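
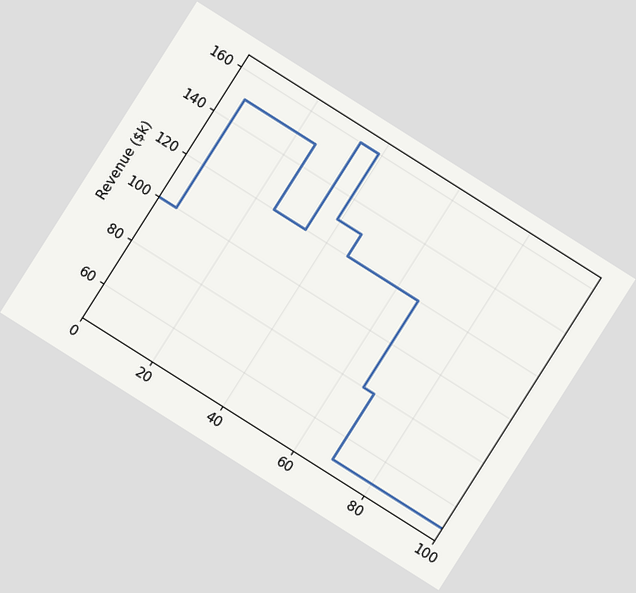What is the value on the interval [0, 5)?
The chart is tilted about 32° clockwise. On [0, 5) the step sits at $100k.

$100k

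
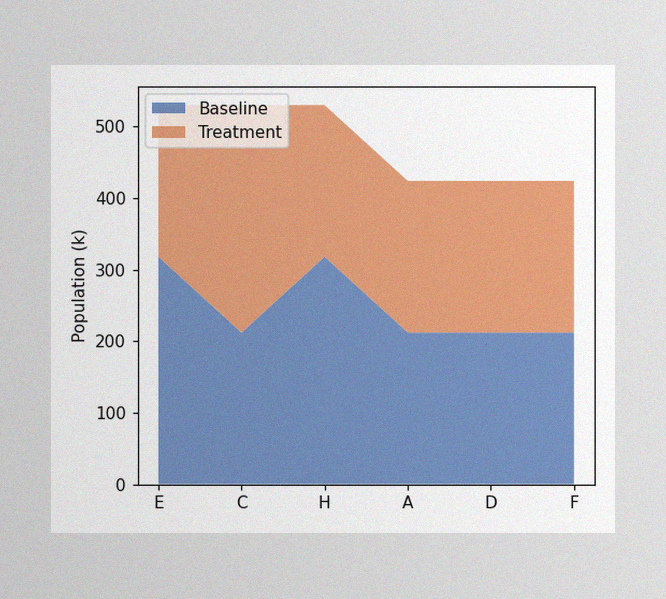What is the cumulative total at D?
The image has some photo noise and uneven lighting. The stacked total at D reaches 424k.

424k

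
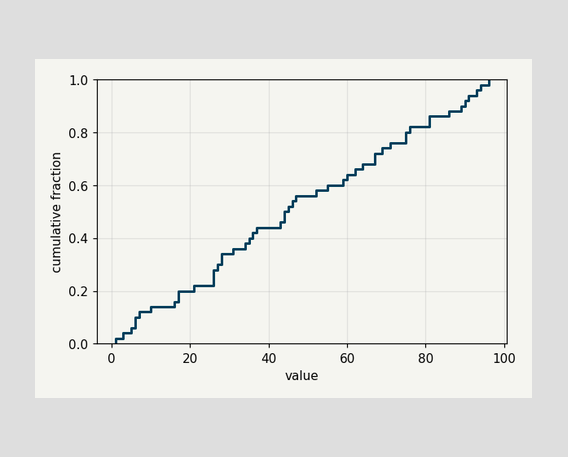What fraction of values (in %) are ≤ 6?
10%

At x=6 the ECDF step is at 10%.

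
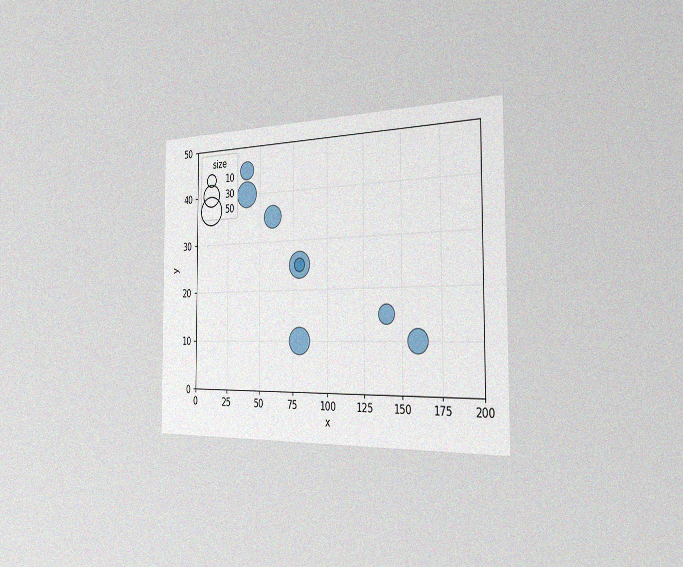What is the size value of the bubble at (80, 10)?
The chart is viewed slightly from the right, with some photo noise. Matching the bubble at (80, 10) against the size legend gives 40.

40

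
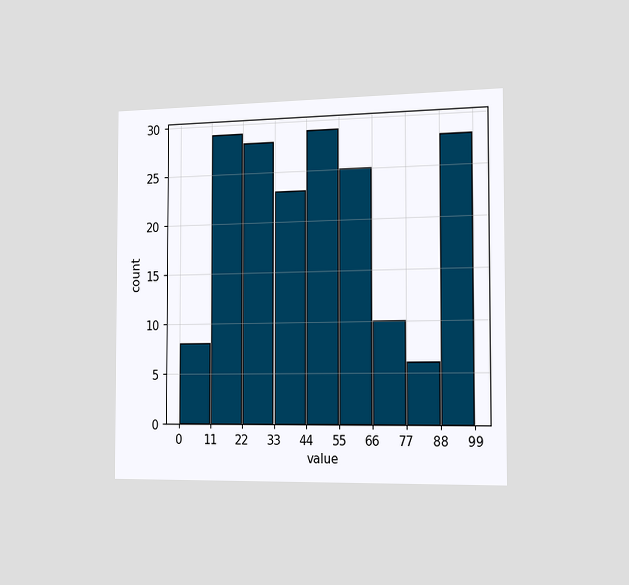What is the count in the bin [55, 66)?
25

The chart is viewed slightly from the right. The [55, 66) bin has height 25.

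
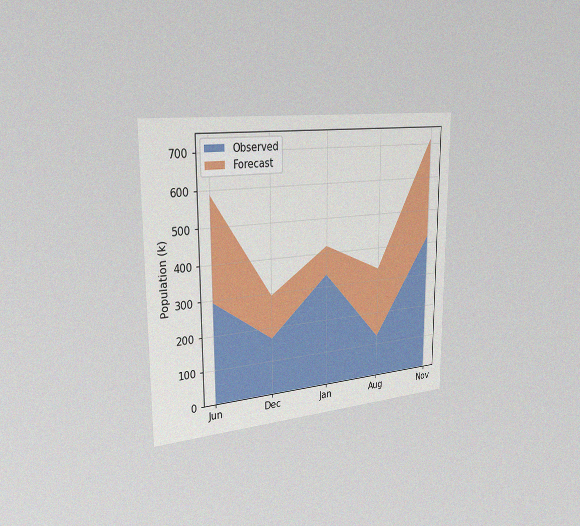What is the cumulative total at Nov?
714k

The chart is viewed slightly from the left, with some photo noise. The stacked total at Nov reaches 714k.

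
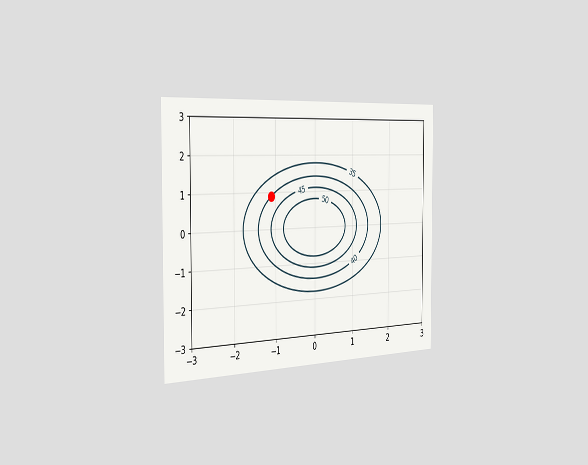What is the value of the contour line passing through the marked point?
40

The chart is viewed slightly from the left. The marked point sits on the contour labelled 40.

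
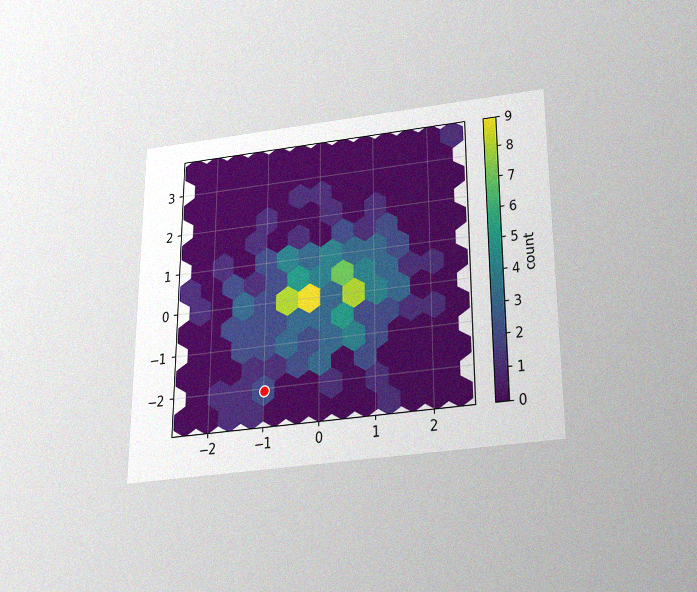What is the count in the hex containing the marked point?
2

The chart is viewed slightly from below, with some photo noise. The marked hex reads 2 on the colorbar.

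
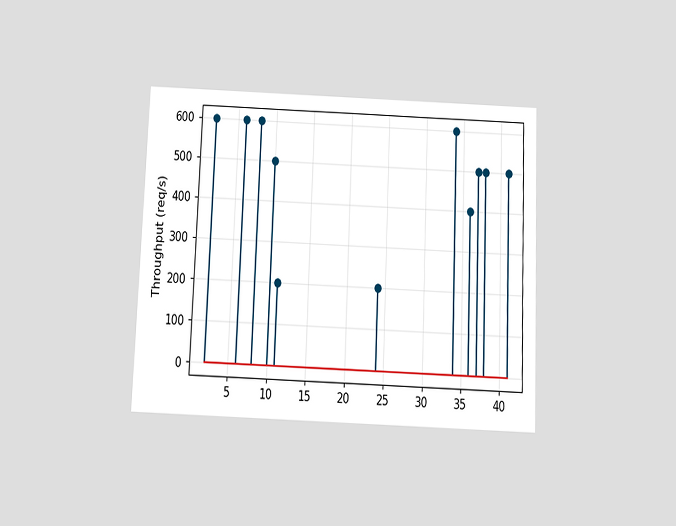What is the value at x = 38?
500req/s

The chart is tilted about 2° clockwise and viewed slightly from below. The stem at x=38 reaches 500req/s.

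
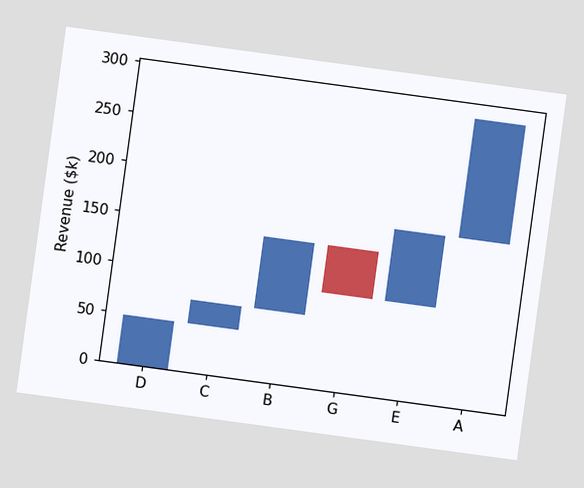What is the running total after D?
The chart is tilted about 8° clockwise. After D the running total reaches $48k.

$48k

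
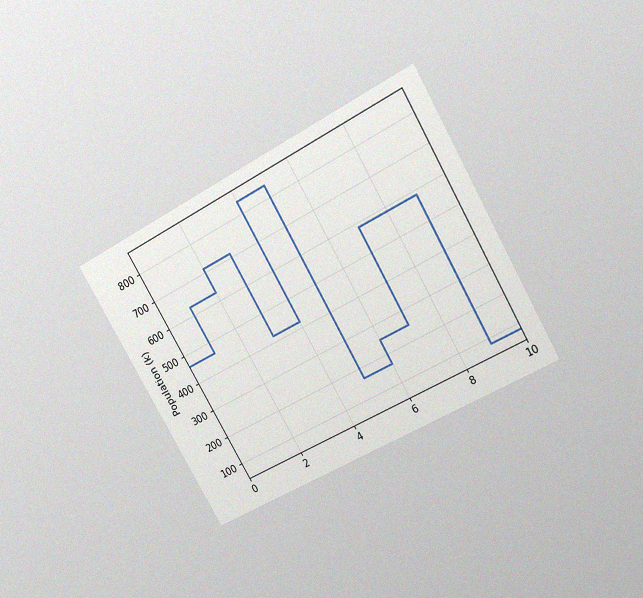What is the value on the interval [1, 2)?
630k

The chart is tilted about 30° counter-clockwise and viewed slightly from above, with some photo noise. On [1, 2) the step sits at 630k.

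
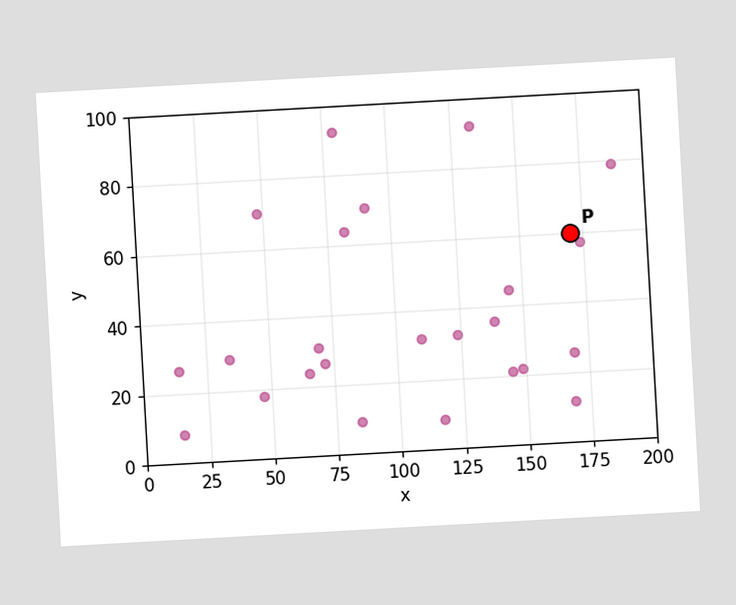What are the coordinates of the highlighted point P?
(170, 60)

The chart is tilted about 3° counter-clockwise. Following the gridlines from P to each axis, P sits at (170, 60).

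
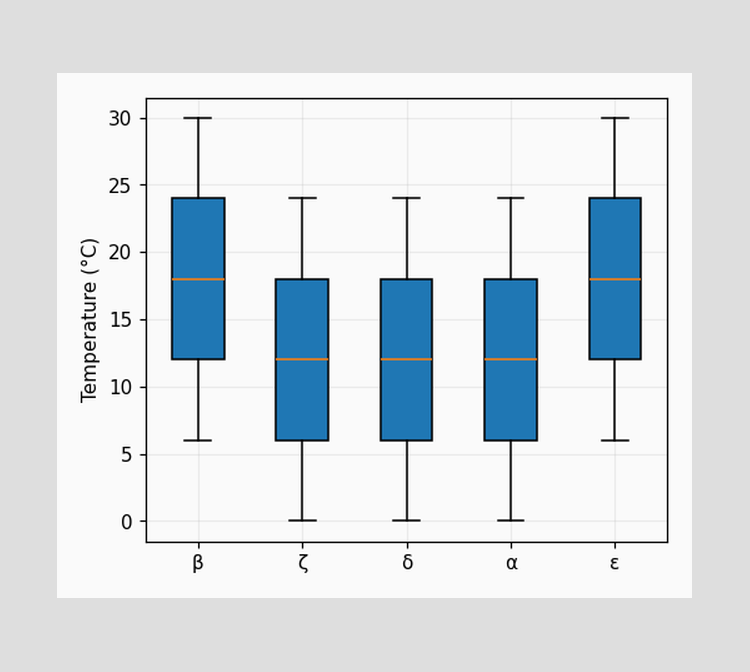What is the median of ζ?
The median line in the ζ box sits at 12°C.

12°C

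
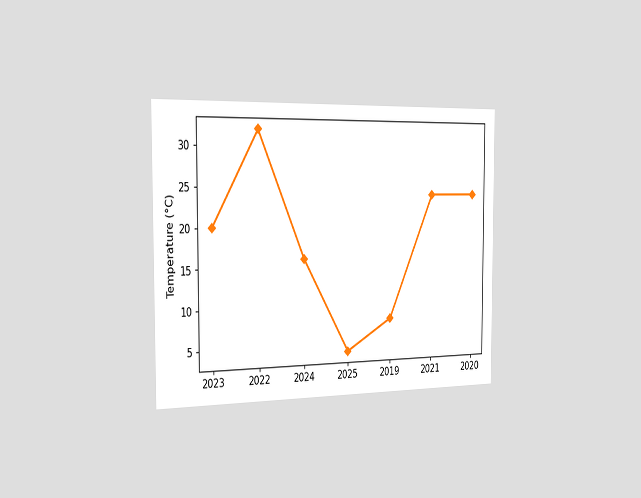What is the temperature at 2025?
The chart is viewed slightly from the left. At 2025, the line is at 4°C.

4°C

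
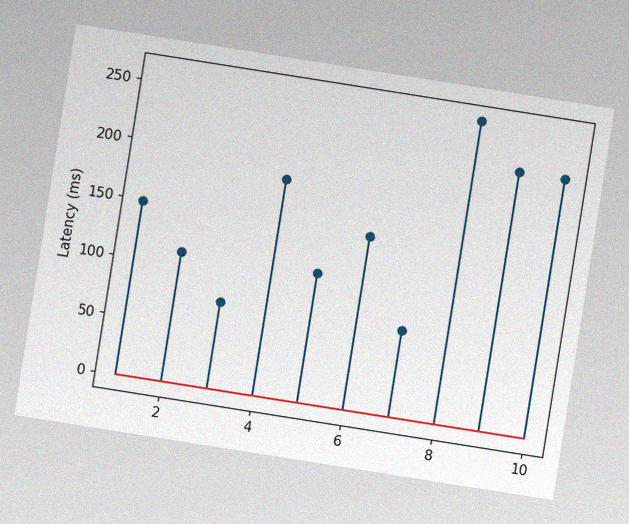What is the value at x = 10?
222ms

The chart is tilted about 9° clockwise, with some photo noise. The stem at x=10 reaches 222ms.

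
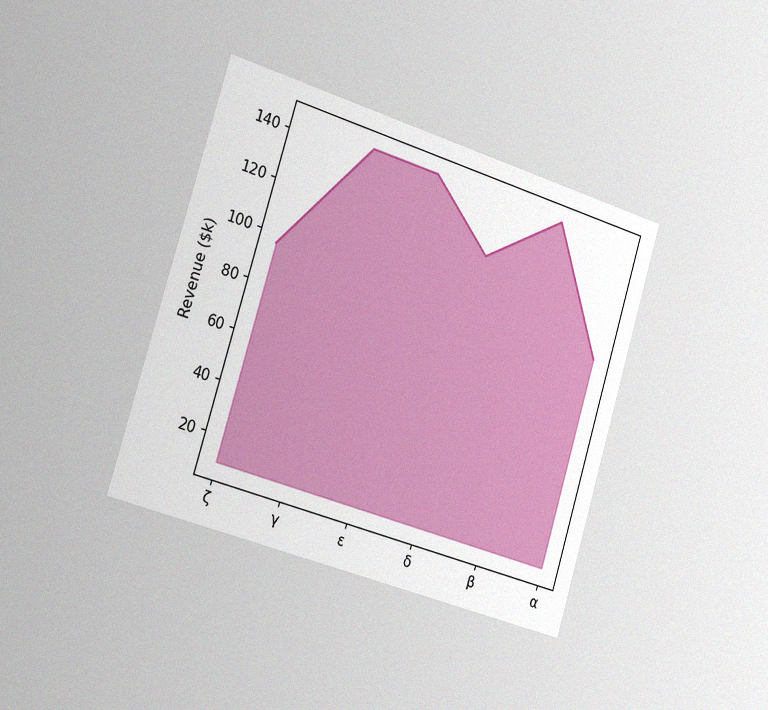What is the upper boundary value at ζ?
The chart is tilted about 17° clockwise and viewed slightly from the left, with some photo noise. At ζ the upper boundary is at $96k.

$96k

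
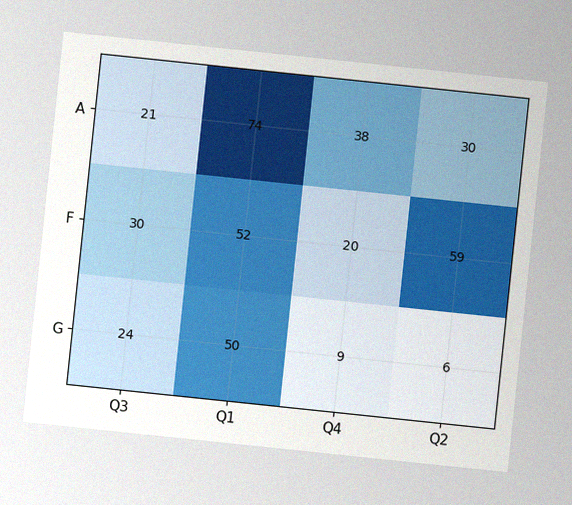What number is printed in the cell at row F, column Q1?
52

The chart is tilted about 6° clockwise, with some photo noise. The (F, Q1) cell reads 52.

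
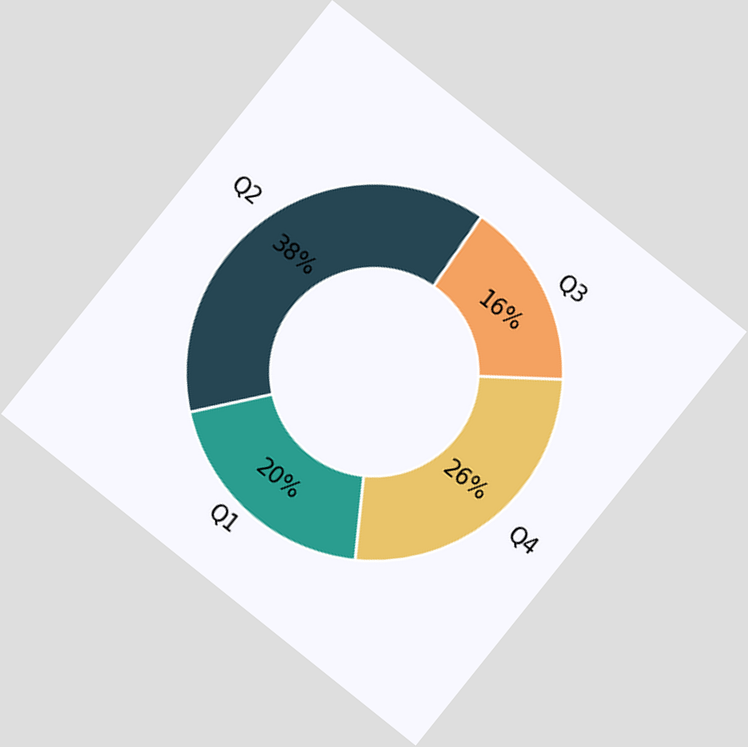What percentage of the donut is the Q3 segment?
The chart is tilted about 39° clockwise. The Q3 segment takes up 16% of the ring.

16%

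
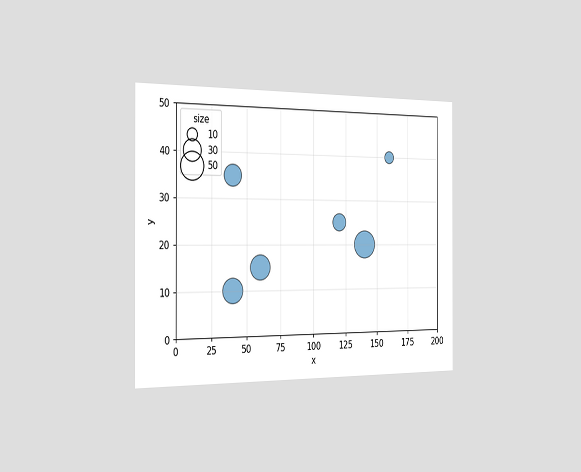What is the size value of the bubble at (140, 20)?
The chart is viewed slightly from the left. Matching the bubble at (140, 20) against the size legend gives 50.

50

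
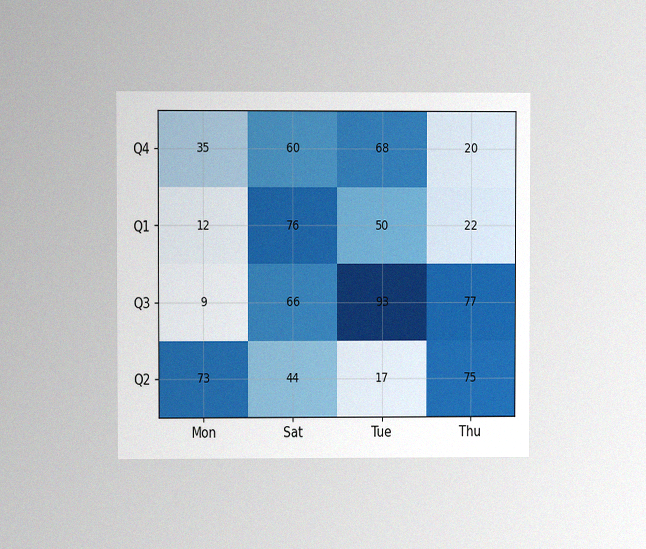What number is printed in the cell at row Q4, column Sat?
60

The chart is viewed at a slight angle, with some photo noise. The (Q4, Sat) cell reads 60.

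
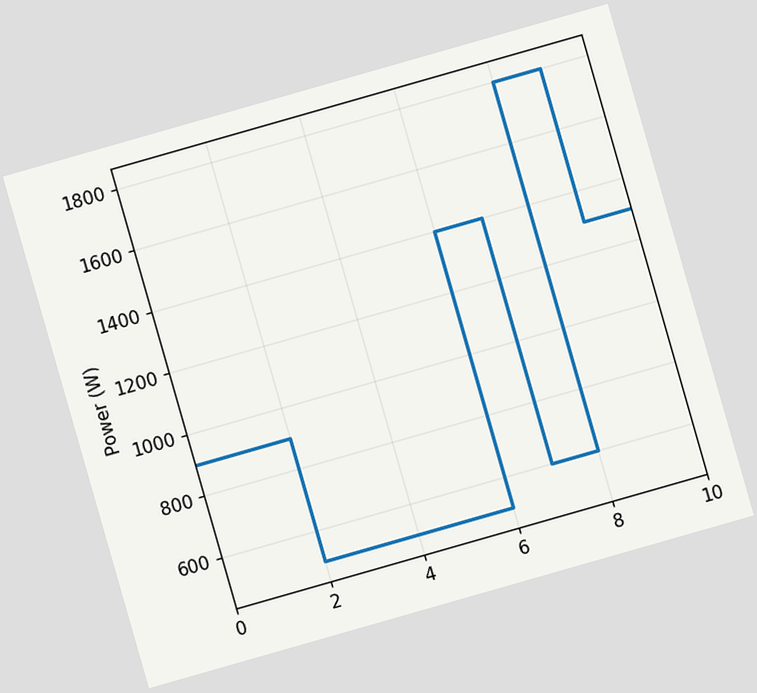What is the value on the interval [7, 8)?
The chart is tilted about 16° counter-clockwise. On [7, 8) the step sits at 600W.

600W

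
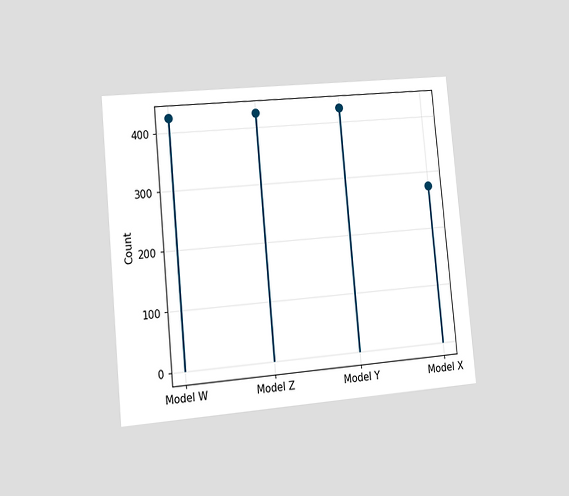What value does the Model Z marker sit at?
425

The chart is tilted about 5° counter-clockwise and viewed slightly from the left. The Model Z marker sits at 425.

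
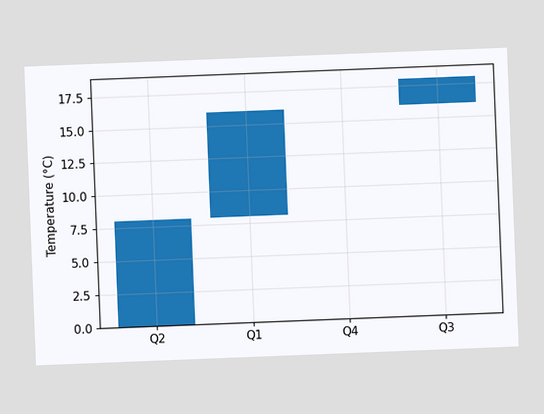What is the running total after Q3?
18°C

The chart is tilted about 2° counter-clockwise. After Q3 the running total reaches 18°C.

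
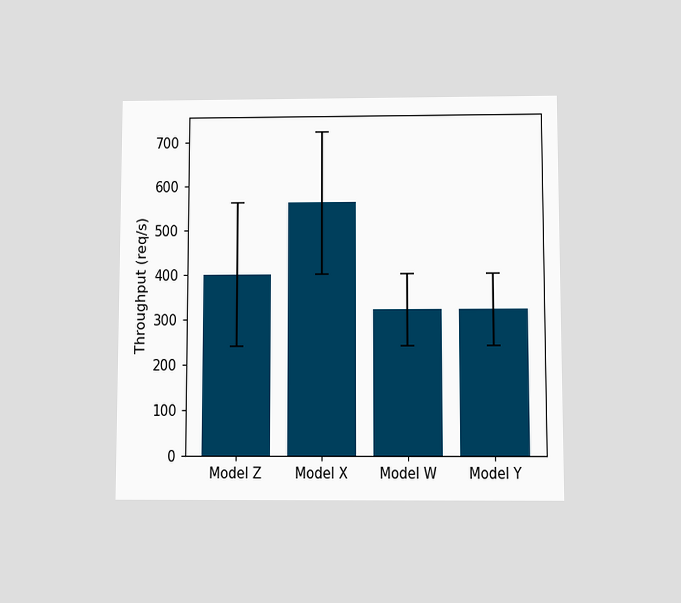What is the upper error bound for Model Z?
560req/s

The chart is viewed slightly from below. The Model Z bar's upper whisker reaches 560req/s.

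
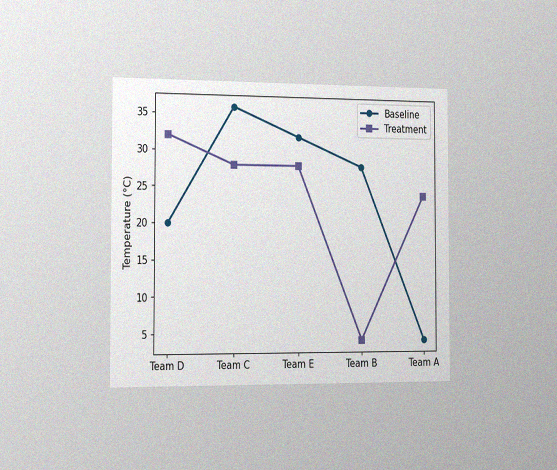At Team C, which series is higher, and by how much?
Baseline, by 8°C

The chart is viewed slightly from the left, with some photo noise. At Team C, Baseline sits above the other line by 8°C.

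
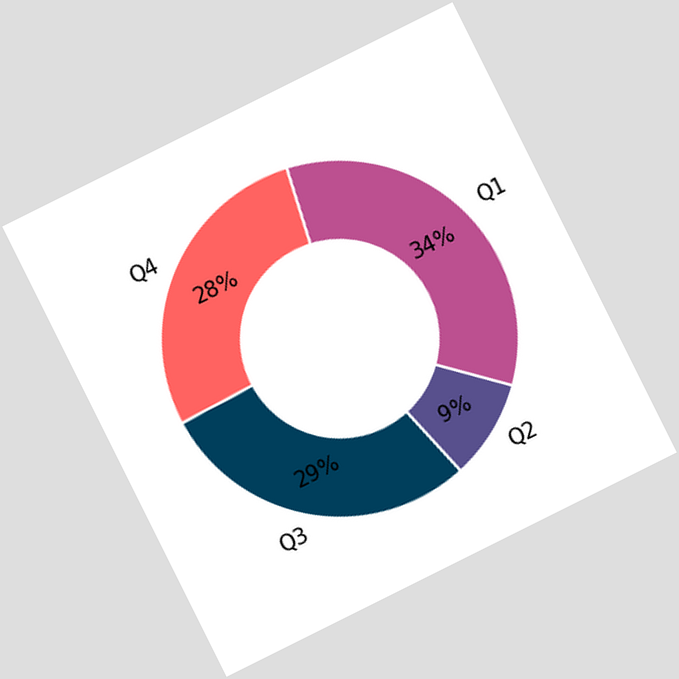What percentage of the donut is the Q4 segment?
The chart is tilted about 26° counter-clockwise. The Q4 segment takes up 28% of the ring.

28%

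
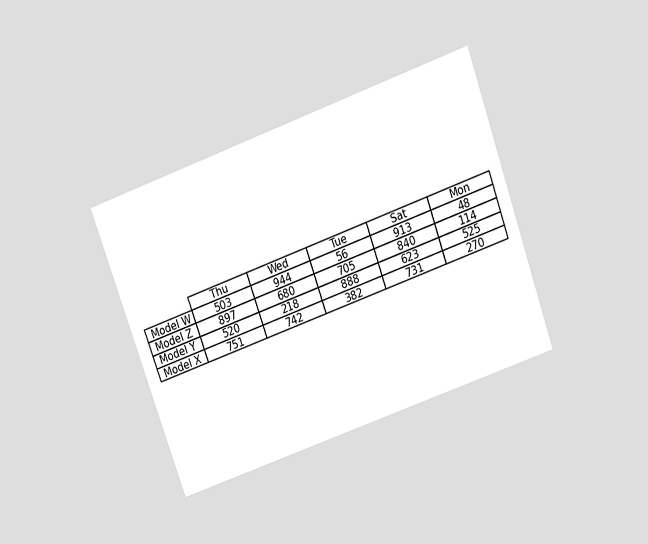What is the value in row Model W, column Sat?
The chart is tilted about 20° counter-clockwise and viewed slightly from above. The (Model W, Sat) cell reads 913.

913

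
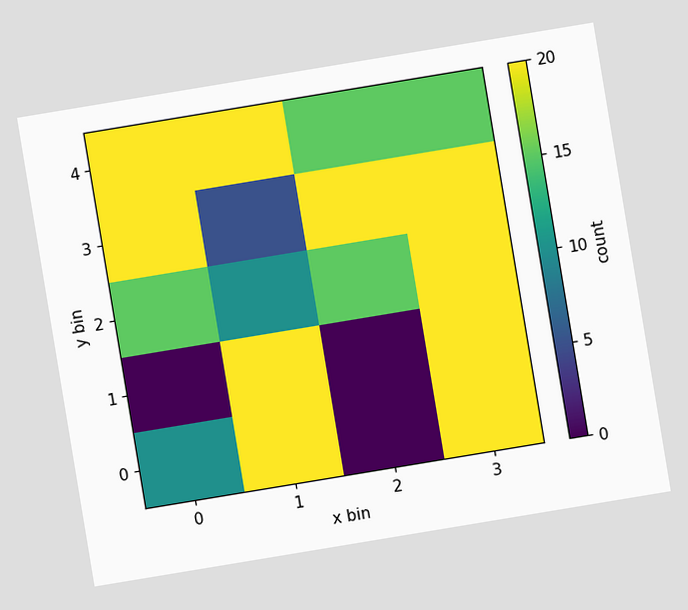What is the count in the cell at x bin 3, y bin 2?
20

The chart is tilted about 9° counter-clockwise. Matching the cell (3, 2) against the colorbar gives 20.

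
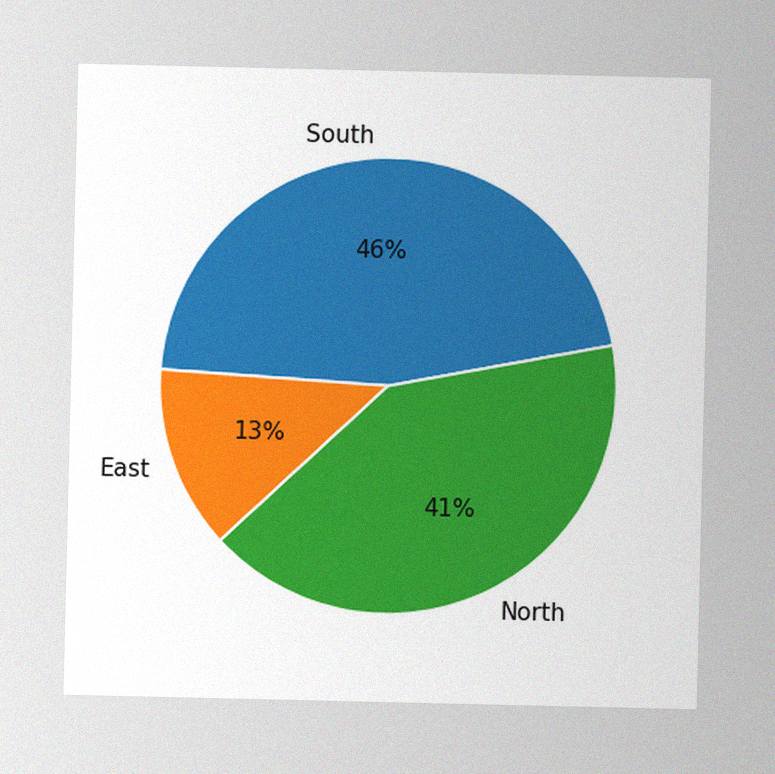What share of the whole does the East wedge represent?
The image has some photo noise and uneven lighting. The East slice takes up 13% of the pie.

13%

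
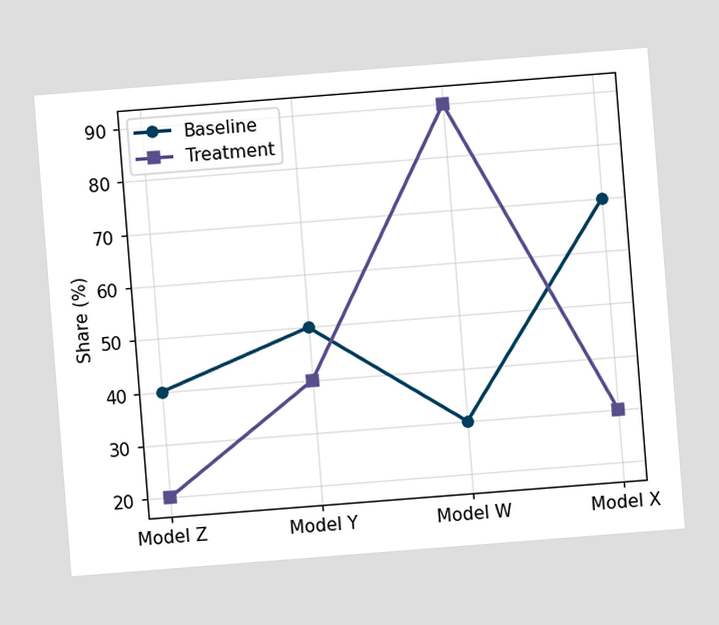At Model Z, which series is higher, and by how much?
The chart is tilted about 4° counter-clockwise. At Model Z, Baseline sits above the other line by 20%.

Baseline, by 20%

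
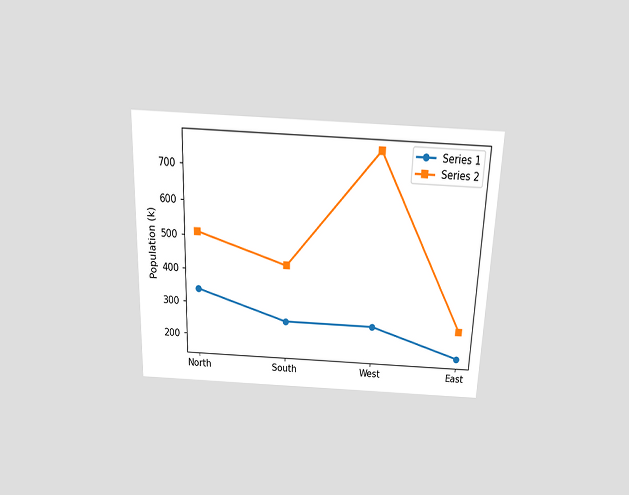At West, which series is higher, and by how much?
The chart is tilted about 2° clockwise and viewed slightly from above. At West, Series 2 sits above the other line by 510k.

Series 2, by 510k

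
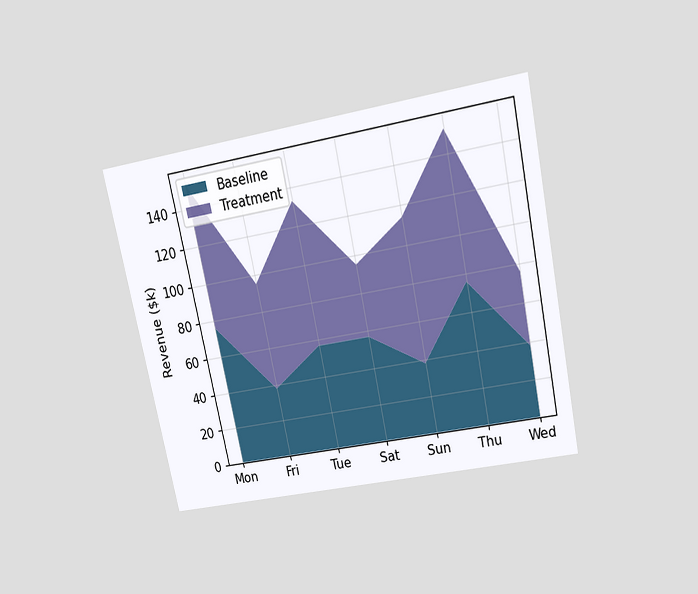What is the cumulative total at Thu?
The chart is tilted about 12° counter-clockwise and viewed slightly from above. The stacked total at Thu reaches $152k.

$152k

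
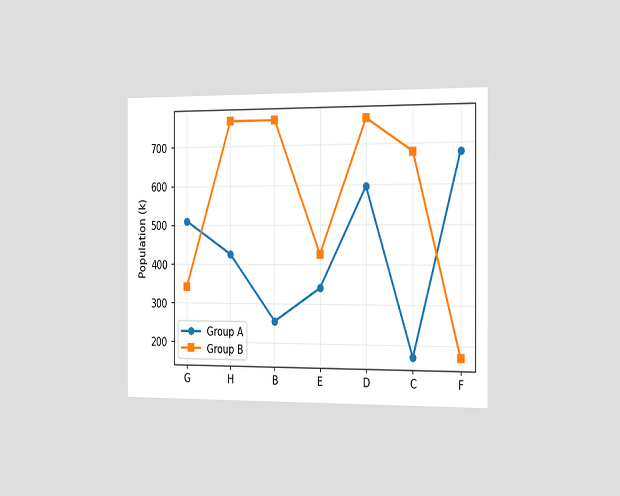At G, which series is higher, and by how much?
The chart is viewed slightly from the right. At G, Group A sits above the other line by 170k.

Group A, by 170k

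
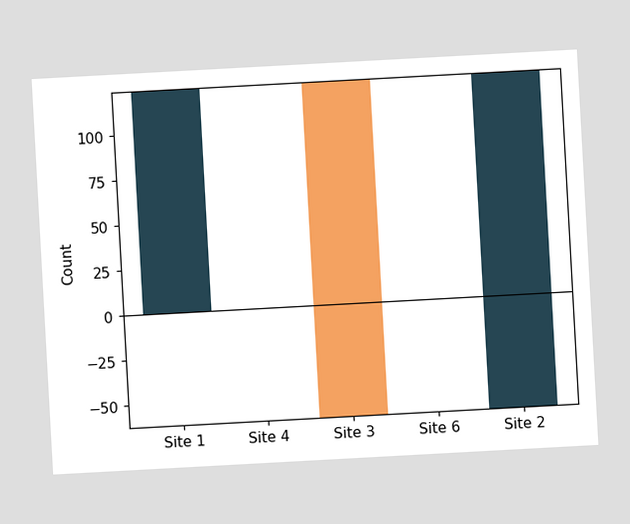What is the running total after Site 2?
The chart is tilted about 3° counter-clockwise. After Site 2 the running total reaches 124.

124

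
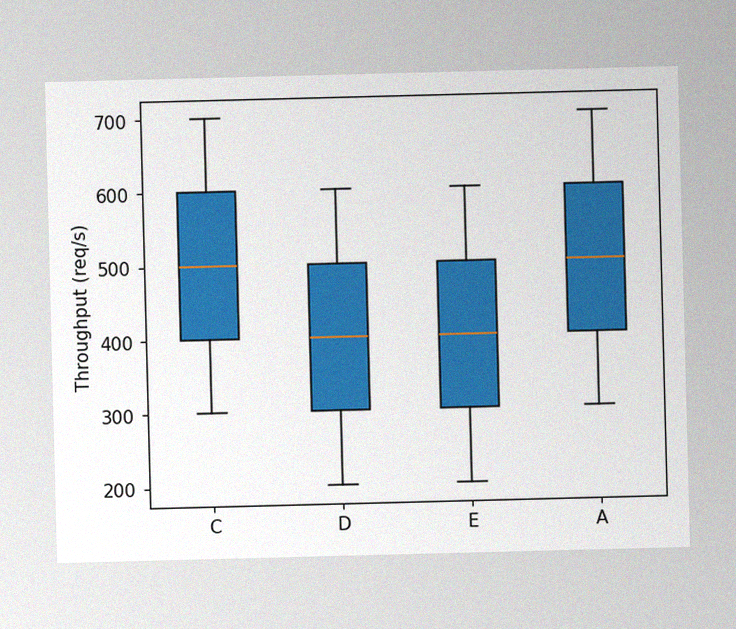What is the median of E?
The image has some photo noise and uneven lighting. The median line in the E box sits at 400req/s.

400req/s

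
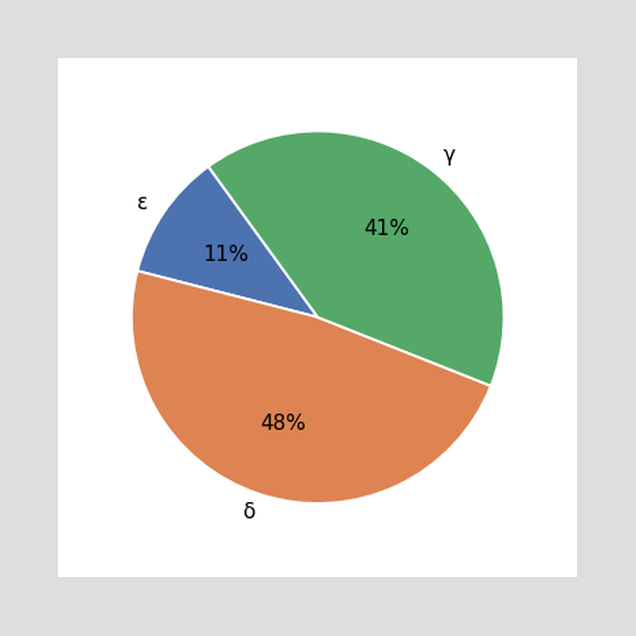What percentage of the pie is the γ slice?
The γ slice takes up 41% of the pie.

41%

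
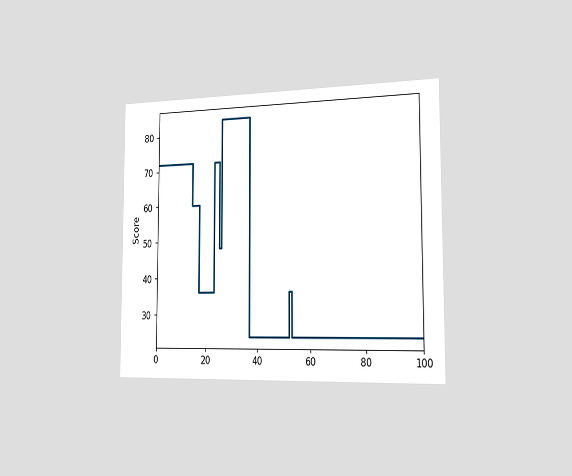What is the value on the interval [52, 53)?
The chart is viewed slightly from the right. On [52, 53) the step sits at 36.

36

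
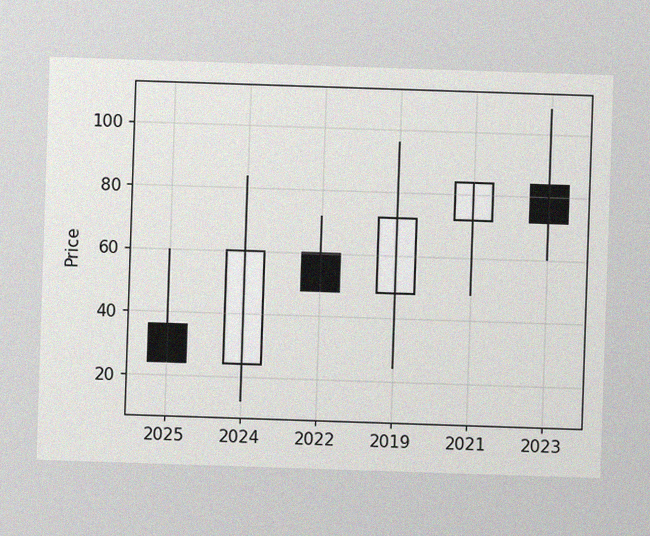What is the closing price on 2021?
The image has some photo noise and uneven lighting. The 2021 candle closes at 84.

84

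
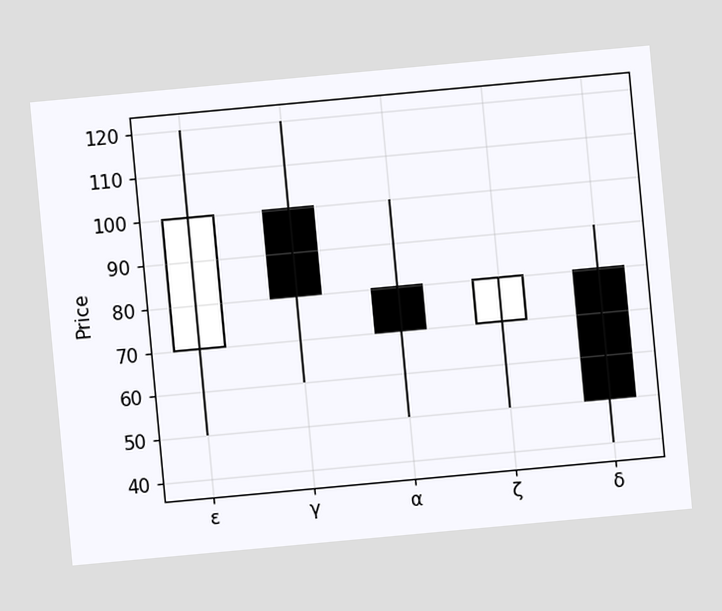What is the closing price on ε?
100

The chart is tilted about 5° counter-clockwise. The ε candle closes at 100.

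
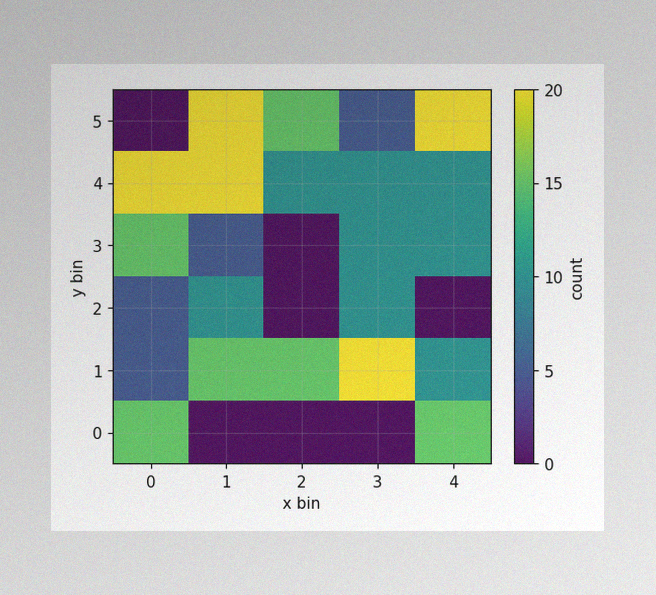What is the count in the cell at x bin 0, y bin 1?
The image has some photo noise and uneven lighting. Matching the cell (0, 1) against the colorbar gives 5.

5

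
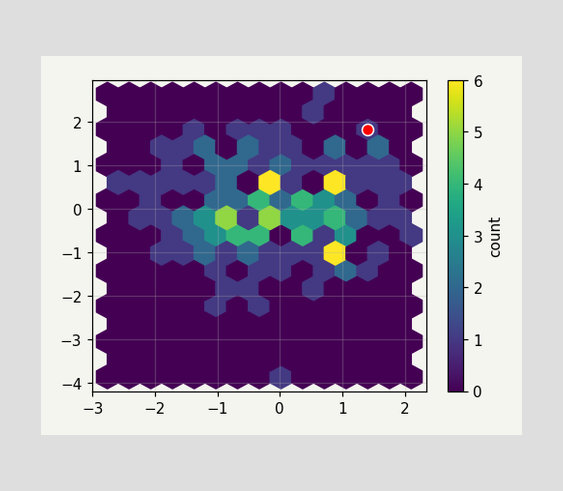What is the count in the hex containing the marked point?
1

The marked hex reads 1 on the colorbar.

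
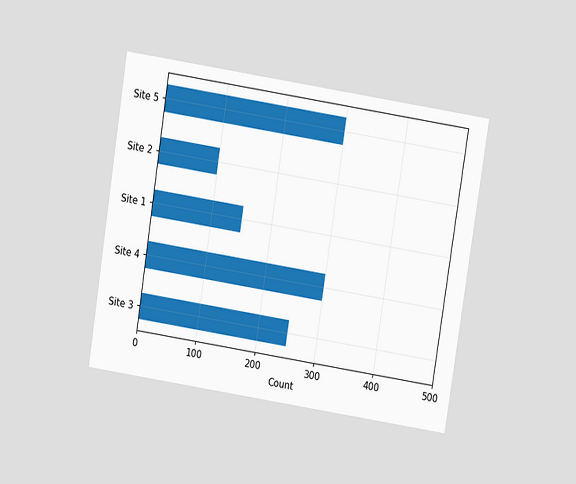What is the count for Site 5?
The chart is tilted about 9° clockwise and viewed at a slight angle. Reading along the chart's x-axis, the Site 5 bar reaches 300.

300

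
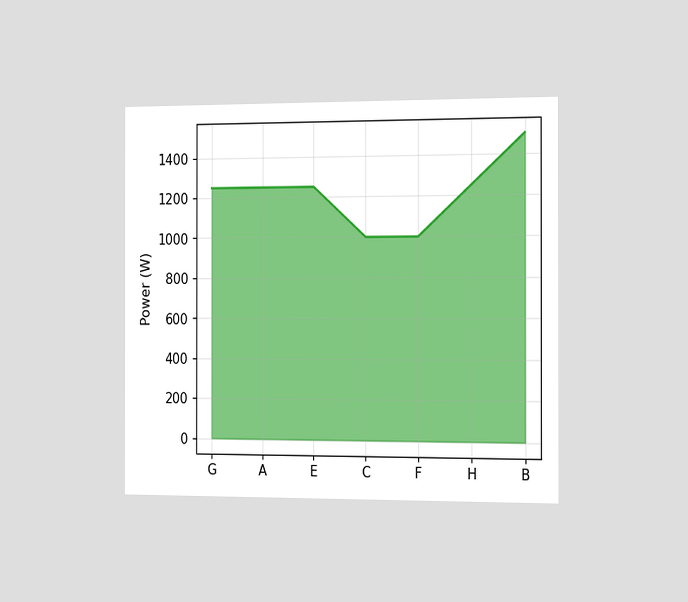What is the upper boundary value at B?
The chart is viewed slightly from the right. At B the upper boundary is at 1500W.

1500W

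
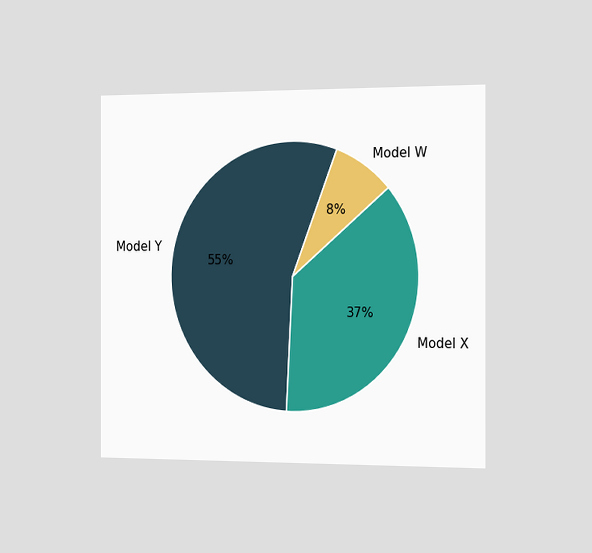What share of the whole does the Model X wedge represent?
The chart is viewed slightly from the right. The Model X slice takes up 37% of the pie.

37%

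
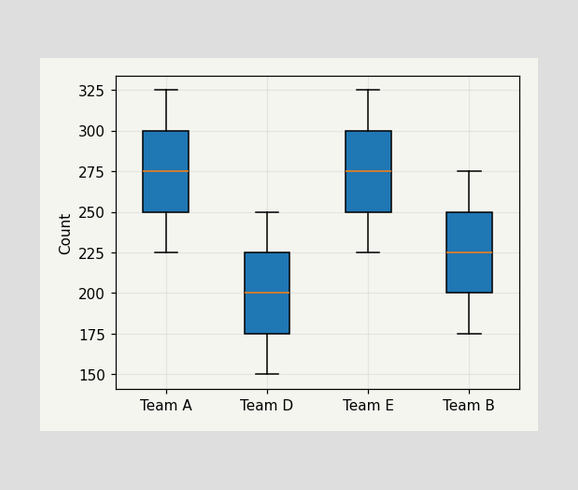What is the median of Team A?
The median line in the Team A box sits at 275.

275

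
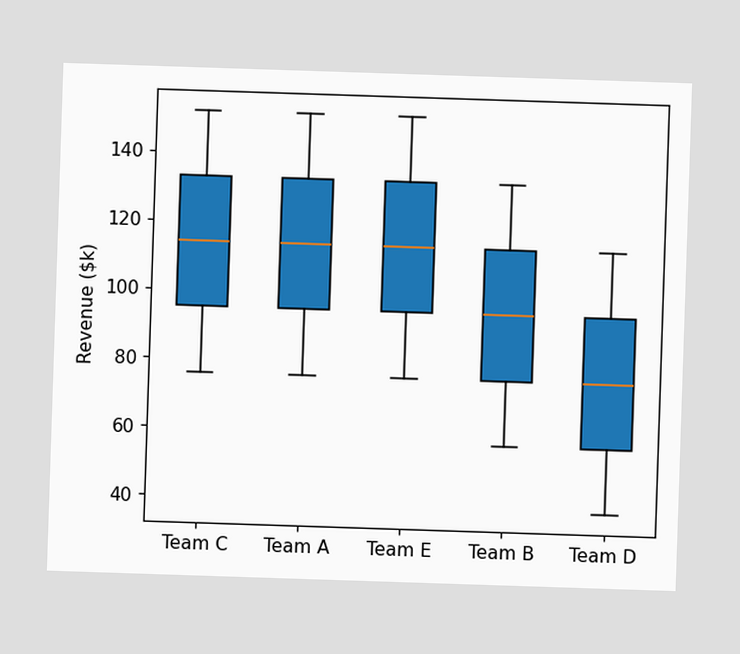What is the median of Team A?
$114k

The median line in the Team A box sits at $114k.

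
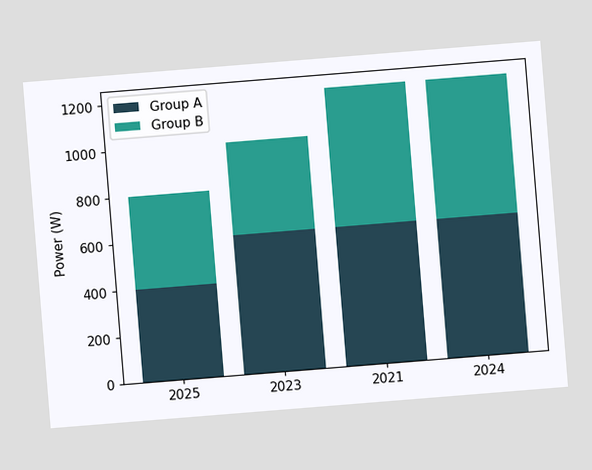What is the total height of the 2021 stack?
1200W

The chart is tilted about 5° counter-clockwise. The 2021 stack's top reaches 1200W on the y-axis.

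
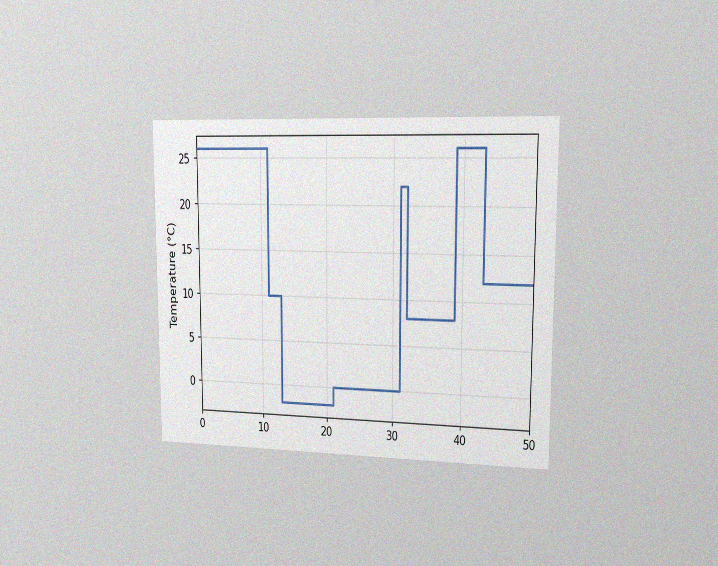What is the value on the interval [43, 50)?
The chart is viewed slightly from the right, with some photo noise. On [43, 50) the step sits at 12°C.

12°C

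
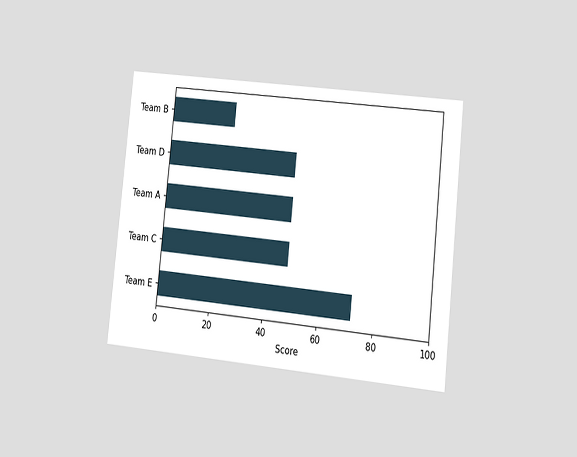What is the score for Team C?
The chart is tilted about 6° clockwise and viewed slightly from the right. Reading along the chart's x-axis, the Team C bar reaches 48.

48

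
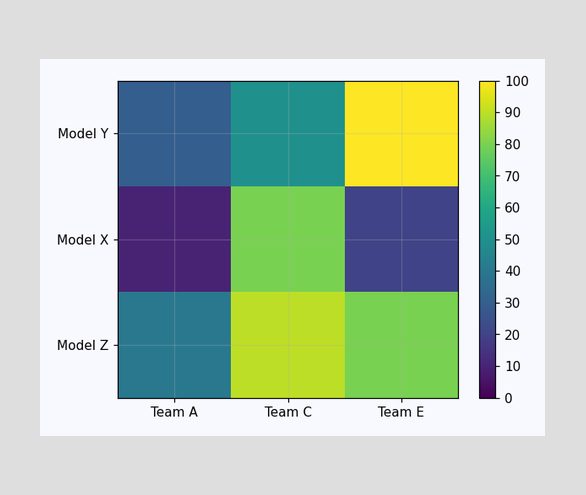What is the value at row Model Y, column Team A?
30

Matching cell (Model Y, Team A) against the colorbar gives 30.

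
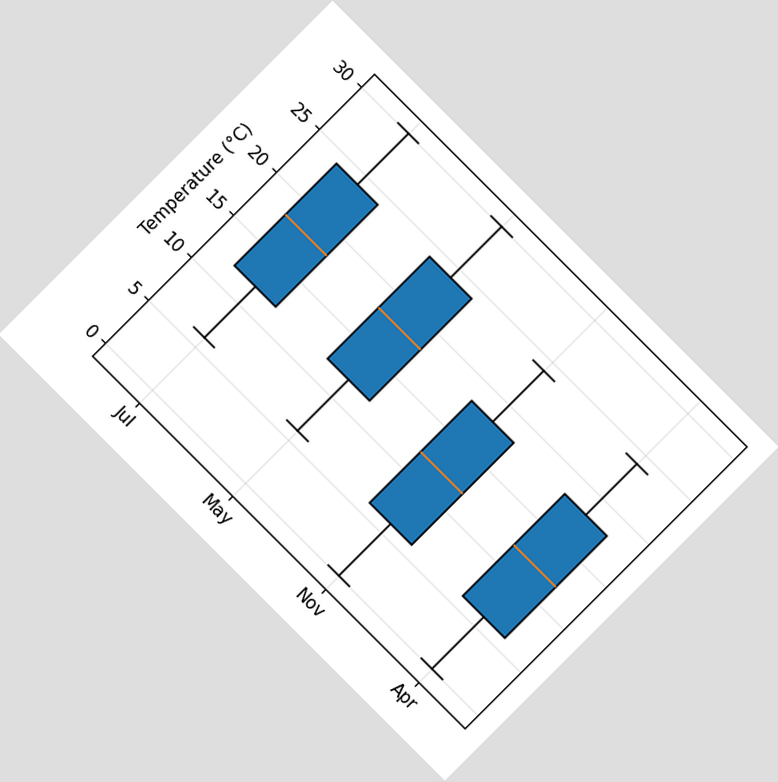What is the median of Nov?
12°C

The chart is tilted about 45° clockwise. The median line in the Nov box sits at 12°C.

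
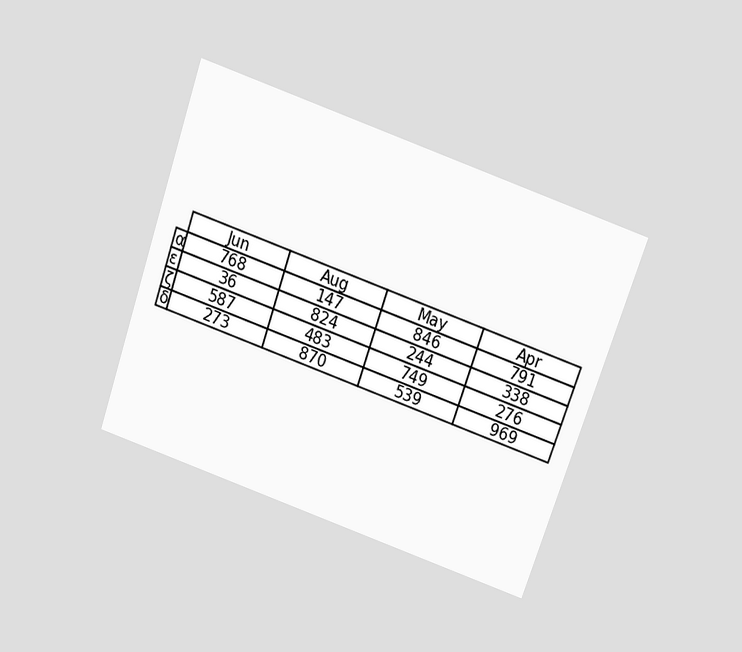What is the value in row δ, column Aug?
The chart is tilted about 19° clockwise and viewed slightly from above. The (δ, Aug) cell reads 870.

870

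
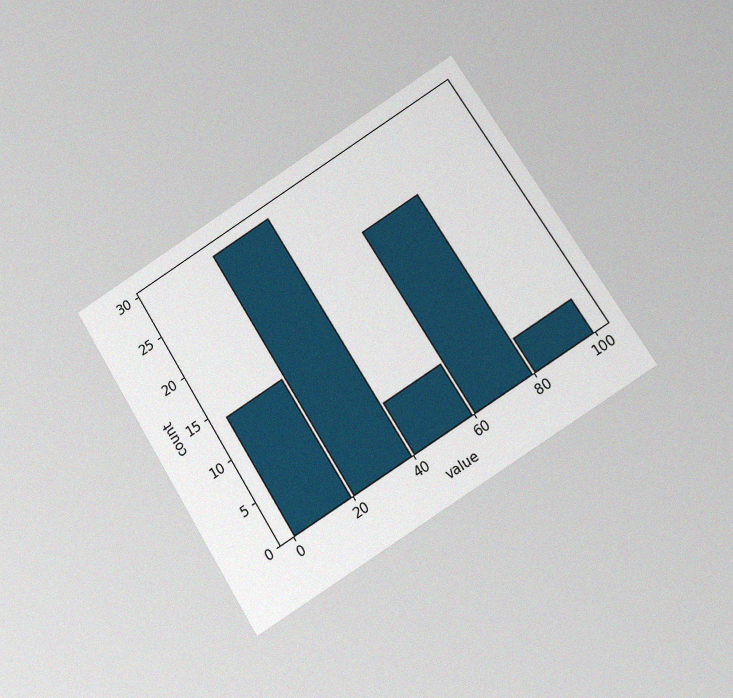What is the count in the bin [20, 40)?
The chart is tilted about 32° counter-clockwise and viewed at a slight angle, with some photo noise. The [20, 40) bin has height 29.

29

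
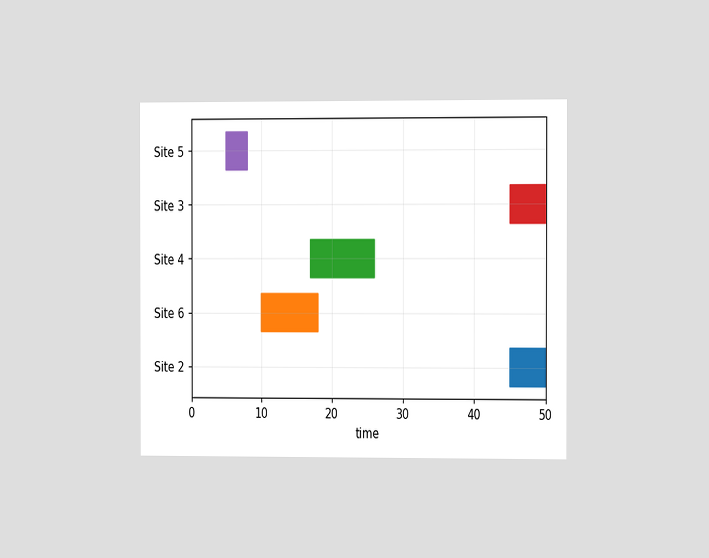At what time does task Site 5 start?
The chart is viewed slightly from the right. The Site 5 bar begins at t=5.

5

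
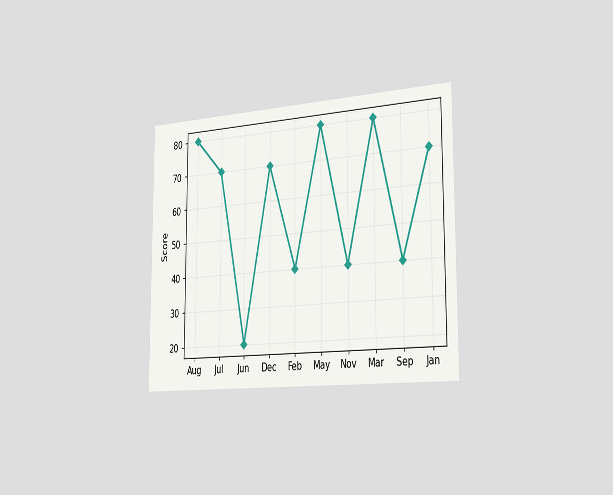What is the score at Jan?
The chart is viewed slightly from the right. At Jan, the line is at 70.

70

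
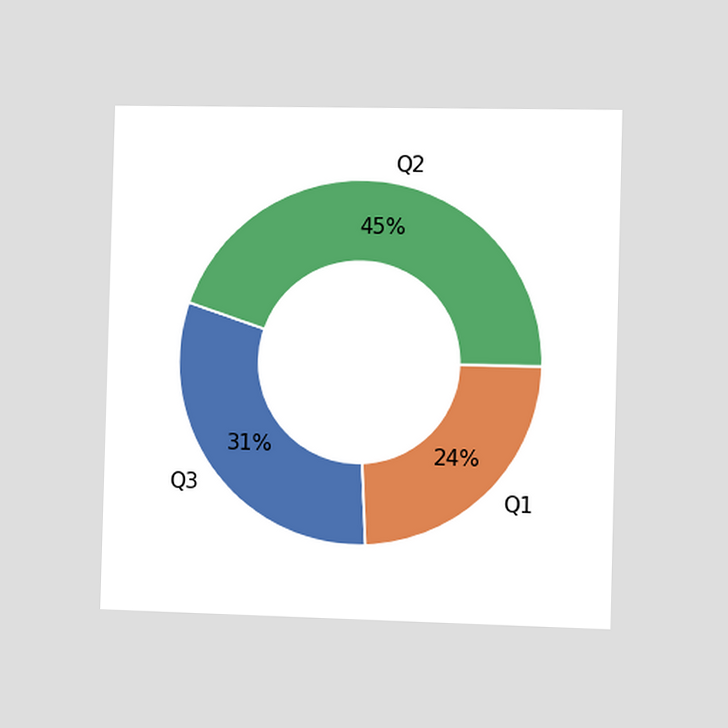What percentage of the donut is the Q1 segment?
The chart is viewed slightly from the right. The Q1 segment takes up 24% of the ring.

24%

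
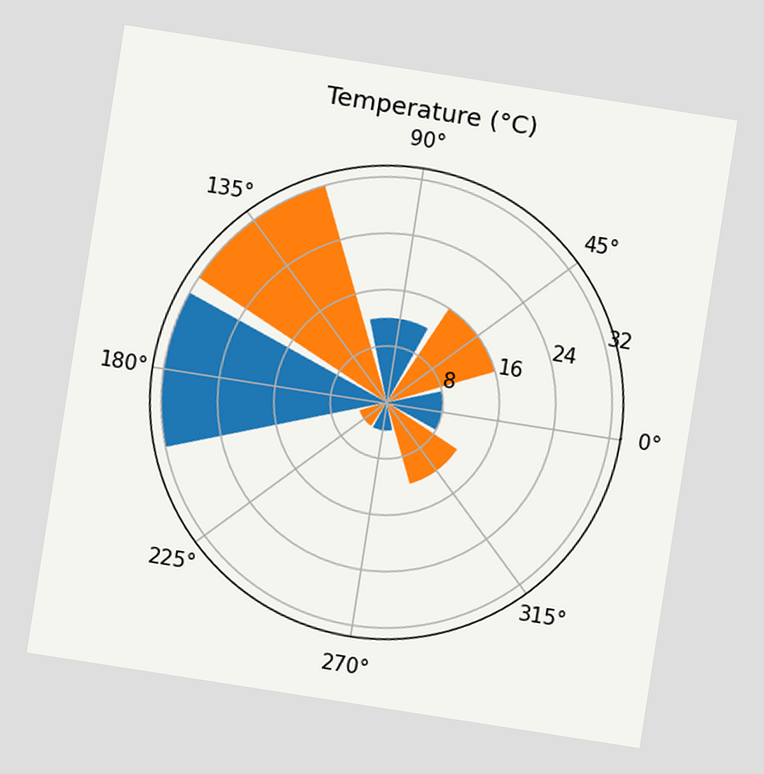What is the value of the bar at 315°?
The chart is tilted about 9° clockwise. The bar at 315° reaches 12°C on the radial axis.

12°C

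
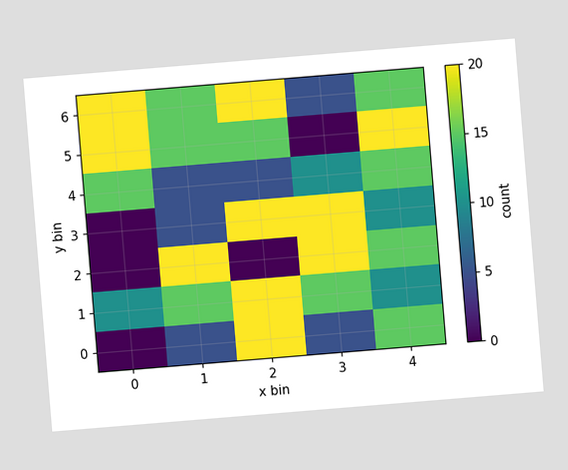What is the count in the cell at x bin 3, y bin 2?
20

The chart is tilted about 5° counter-clockwise. Matching the cell (3, 2) against the colorbar gives 20.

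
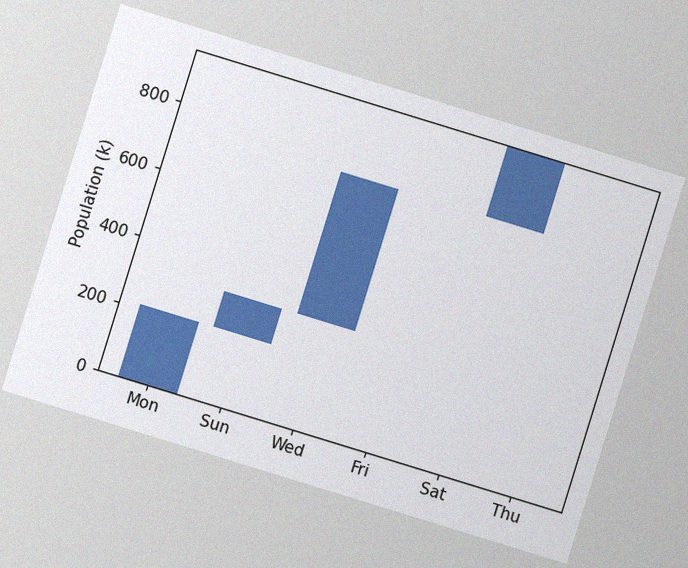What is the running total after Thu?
954k

The chart is tilted about 17° clockwise, with some photo noise. After Thu the running total reaches 954k.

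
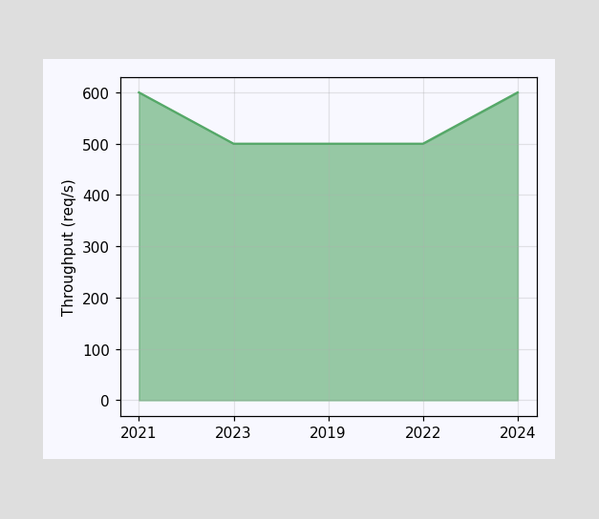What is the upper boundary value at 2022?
500req/s

At 2022 the upper boundary is at 500req/s.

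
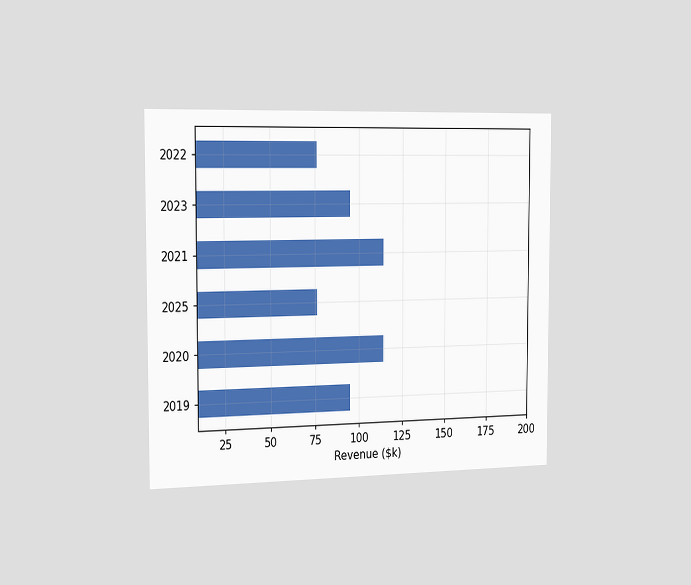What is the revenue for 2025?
The chart is viewed slightly from the left. Reading along the chart's x-axis, the 2025 bar reaches $76k.

$76k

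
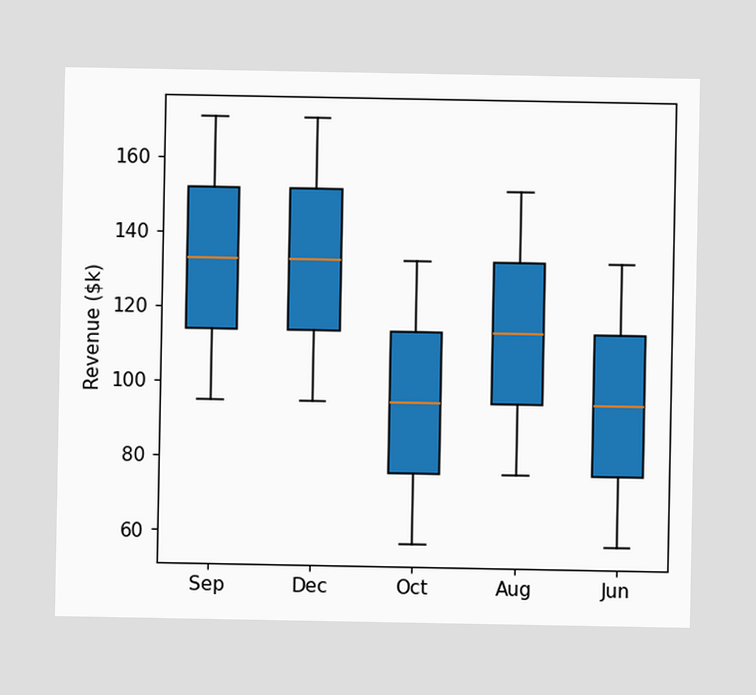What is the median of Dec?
The median line in the Dec box sits at $133k.

$133k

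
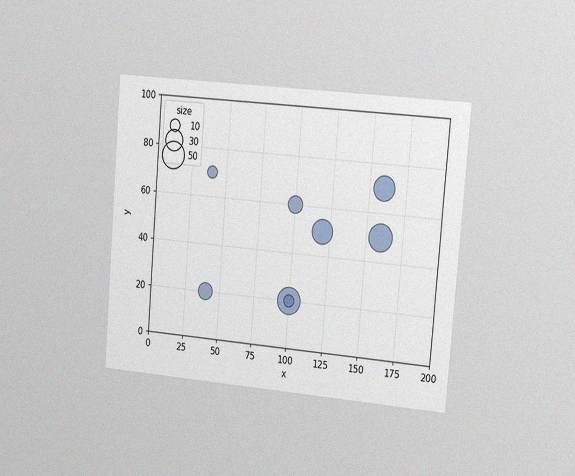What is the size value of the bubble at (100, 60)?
20

The chart is tilted about 5° clockwise and viewed at a slight angle, with some photo noise. Matching the bubble at (100, 60) against the size legend gives 20.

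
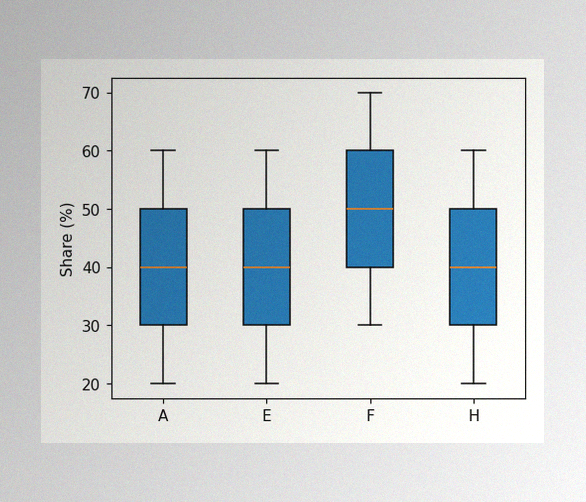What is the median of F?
The image has some photo noise and uneven lighting. The median line in the F box sits at 50%.

50%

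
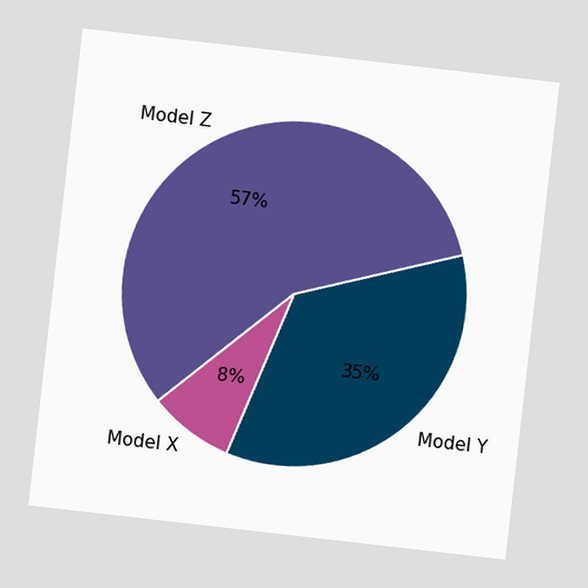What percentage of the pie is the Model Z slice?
57%

The chart is tilted about 6° clockwise. The Model Z slice takes up 57% of the pie.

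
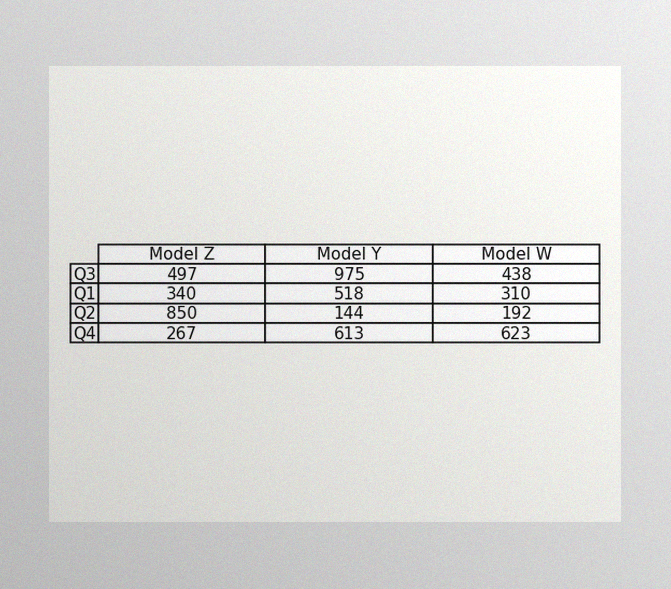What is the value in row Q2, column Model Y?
144

The image has some photo noise and uneven lighting. The (Q2, Model Y) cell reads 144.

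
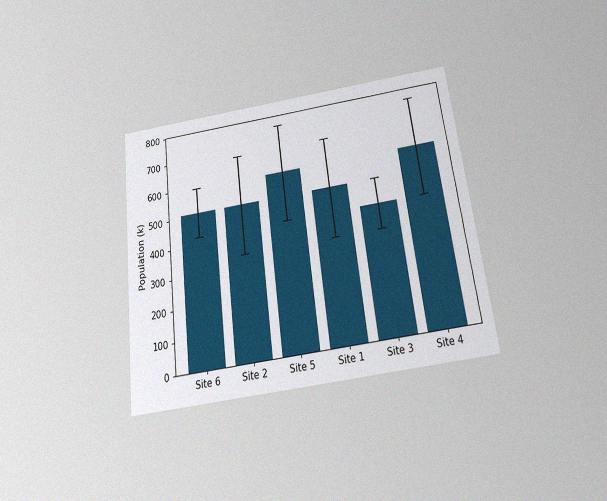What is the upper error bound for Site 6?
595k

The chart is tilted about 7° counter-clockwise and viewed slightly from below, with some photo noise. The Site 6 bar's upper whisker reaches 595k.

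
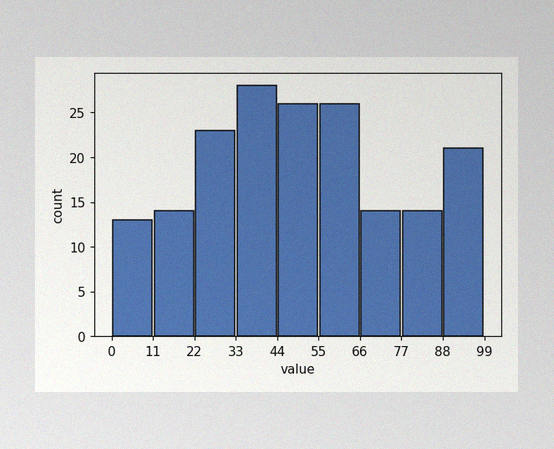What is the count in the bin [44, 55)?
26

The image has some photo noise and uneven lighting. The [44, 55) bin has height 26.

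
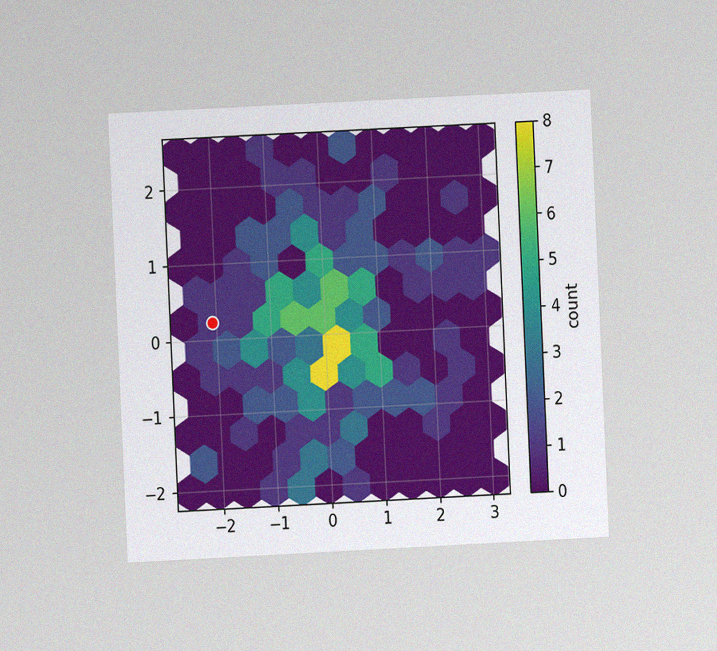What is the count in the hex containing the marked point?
1

The chart is tilted about 3° counter-clockwise and viewed at a slight angle, with some photo noise. The marked hex reads 1 on the colorbar.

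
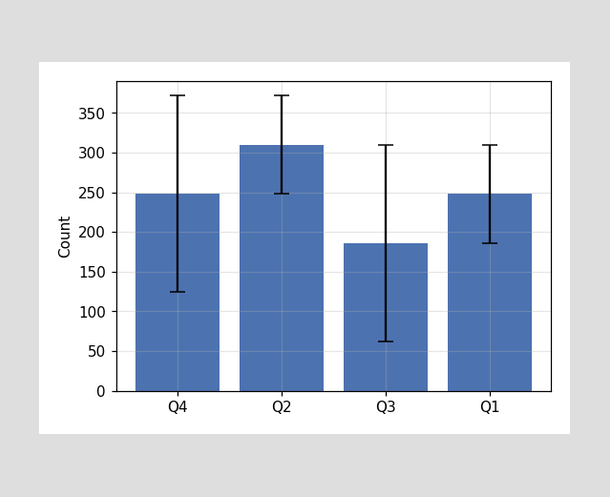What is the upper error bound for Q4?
The Q4 bar's upper whisker reaches 372.

372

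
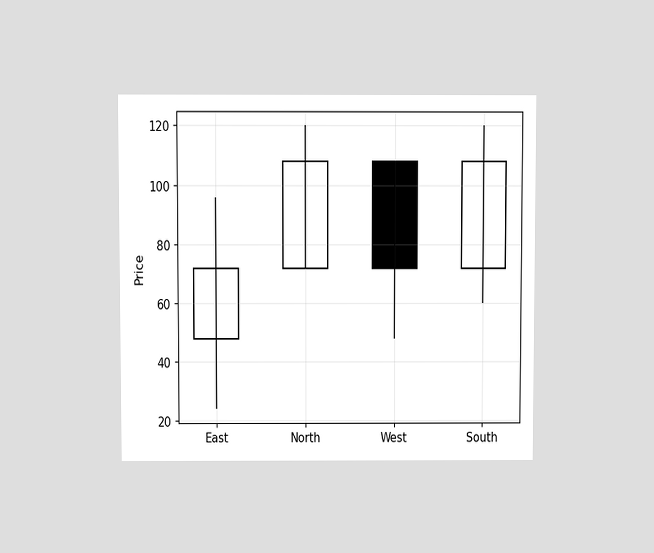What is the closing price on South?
The chart is viewed at a slight angle. The South candle closes at 108.

108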